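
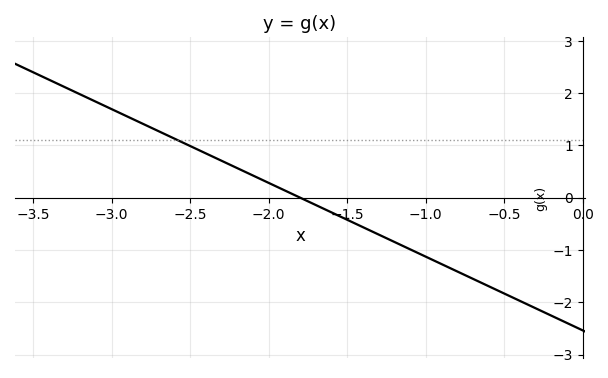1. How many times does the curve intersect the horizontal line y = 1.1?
1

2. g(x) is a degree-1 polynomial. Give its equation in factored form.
y = -1.41(x + 1.8)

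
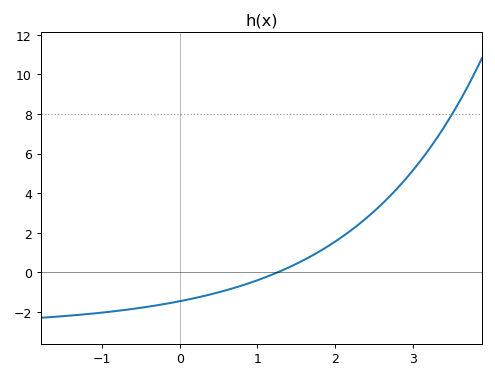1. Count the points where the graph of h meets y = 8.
1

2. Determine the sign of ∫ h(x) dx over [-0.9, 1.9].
negative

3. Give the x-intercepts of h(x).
1.26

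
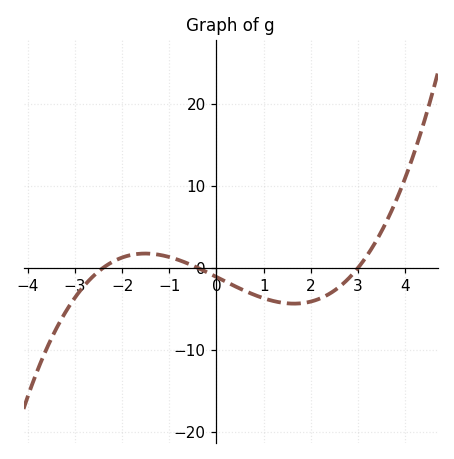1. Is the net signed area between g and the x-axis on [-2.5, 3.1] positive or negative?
negative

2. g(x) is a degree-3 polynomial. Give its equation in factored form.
y = 0.39(x + 2.4)(x + 0.4)(x - 3)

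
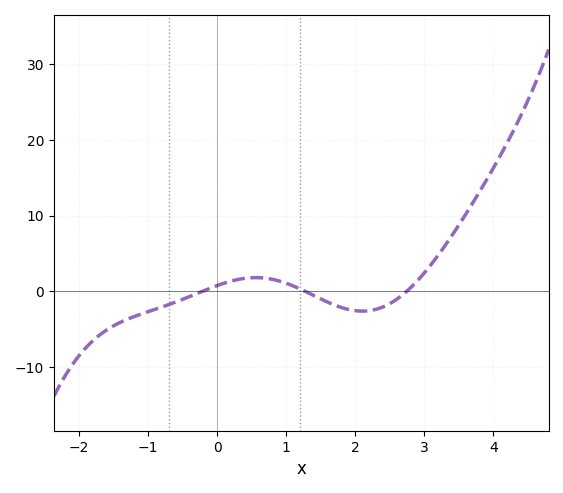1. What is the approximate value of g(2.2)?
-3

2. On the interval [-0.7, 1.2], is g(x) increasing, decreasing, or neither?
neither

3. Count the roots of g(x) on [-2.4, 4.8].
3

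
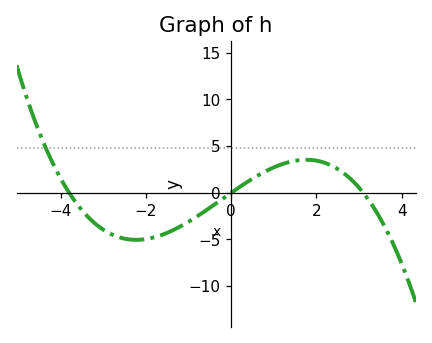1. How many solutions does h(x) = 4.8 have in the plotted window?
1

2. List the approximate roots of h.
-3.8, 0, 3.1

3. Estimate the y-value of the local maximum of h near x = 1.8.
3.54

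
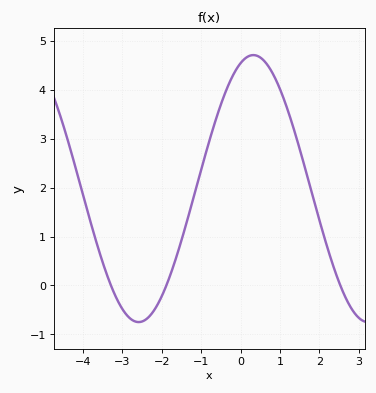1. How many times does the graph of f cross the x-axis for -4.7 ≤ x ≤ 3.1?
3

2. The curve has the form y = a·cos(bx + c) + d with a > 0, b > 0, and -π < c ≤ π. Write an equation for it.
y = 2.73cos(1.08x - 0.352) + 1.98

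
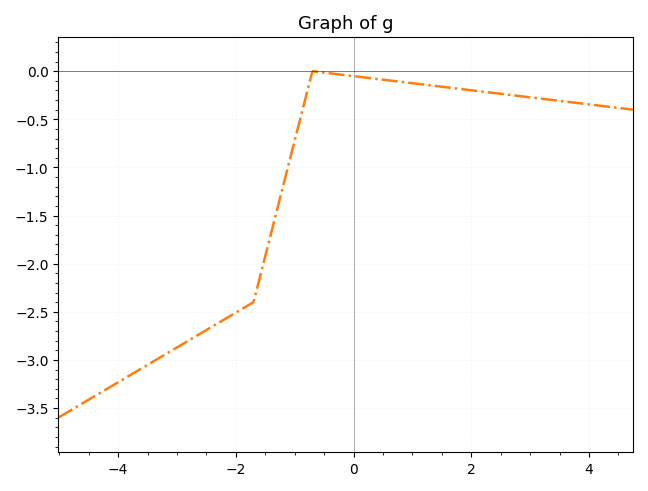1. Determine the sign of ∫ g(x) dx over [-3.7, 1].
negative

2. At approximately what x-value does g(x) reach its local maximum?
-0.6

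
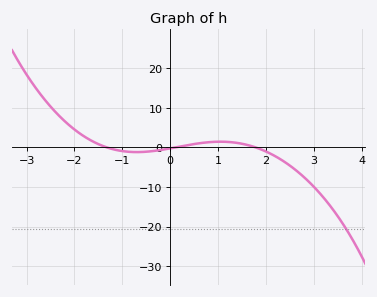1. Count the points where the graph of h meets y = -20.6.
1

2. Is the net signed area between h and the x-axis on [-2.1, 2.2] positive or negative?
positive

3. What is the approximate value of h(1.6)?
1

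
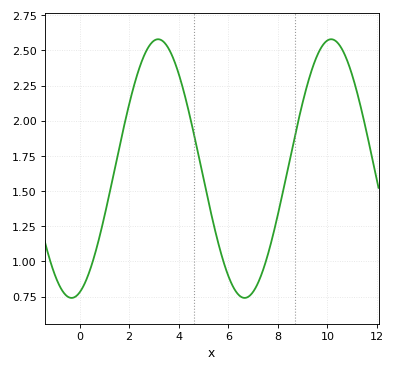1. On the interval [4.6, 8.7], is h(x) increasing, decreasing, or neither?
neither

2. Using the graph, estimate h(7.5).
1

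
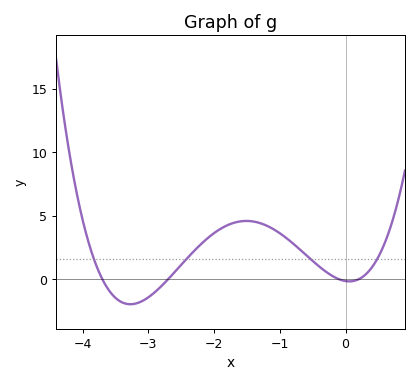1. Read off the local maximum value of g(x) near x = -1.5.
4.59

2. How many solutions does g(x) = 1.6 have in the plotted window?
4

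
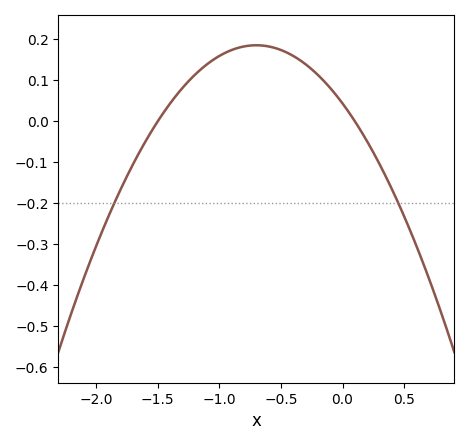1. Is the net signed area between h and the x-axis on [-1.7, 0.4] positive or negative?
positive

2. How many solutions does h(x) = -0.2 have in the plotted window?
2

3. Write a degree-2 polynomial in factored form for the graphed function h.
y = -0.29(x + 1.5)(x - 0.1)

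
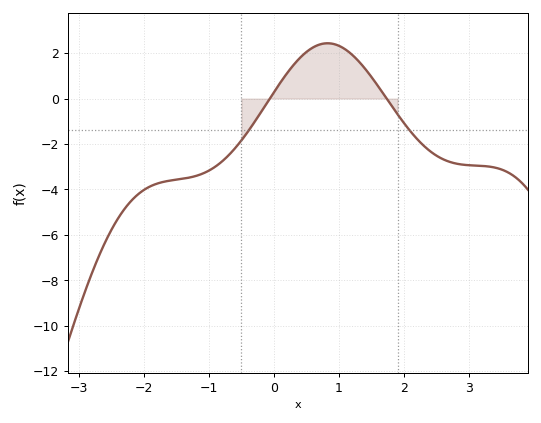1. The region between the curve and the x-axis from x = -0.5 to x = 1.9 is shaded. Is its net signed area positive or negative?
positive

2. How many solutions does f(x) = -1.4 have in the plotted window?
2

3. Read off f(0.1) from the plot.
0.8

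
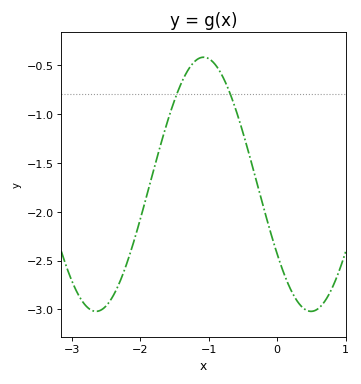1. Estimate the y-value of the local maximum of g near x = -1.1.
-0.4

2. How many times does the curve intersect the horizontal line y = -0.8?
2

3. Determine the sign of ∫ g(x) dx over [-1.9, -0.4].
negative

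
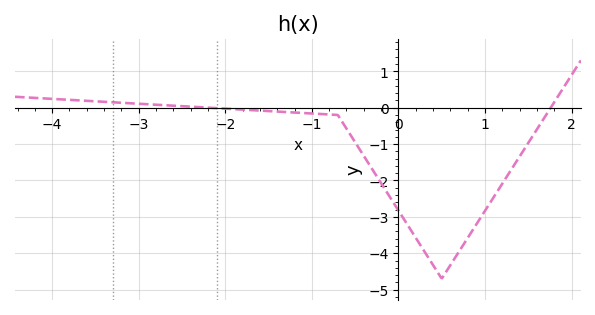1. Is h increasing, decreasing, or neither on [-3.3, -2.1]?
decreasing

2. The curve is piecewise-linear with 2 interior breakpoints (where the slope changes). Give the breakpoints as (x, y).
(-0.7, -0.2); (0.5, -4.7)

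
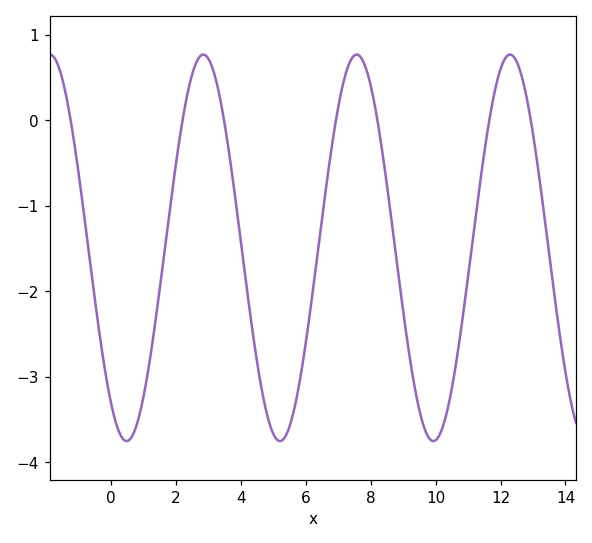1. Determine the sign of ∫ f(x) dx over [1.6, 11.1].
negative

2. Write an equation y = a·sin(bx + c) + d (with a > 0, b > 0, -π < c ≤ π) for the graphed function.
y = 2.26sin(1.3x - 2.2) - 1.49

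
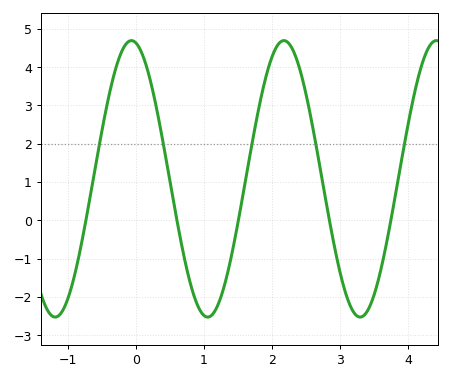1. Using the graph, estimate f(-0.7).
0.366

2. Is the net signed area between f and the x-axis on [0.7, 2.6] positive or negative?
positive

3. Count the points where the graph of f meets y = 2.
5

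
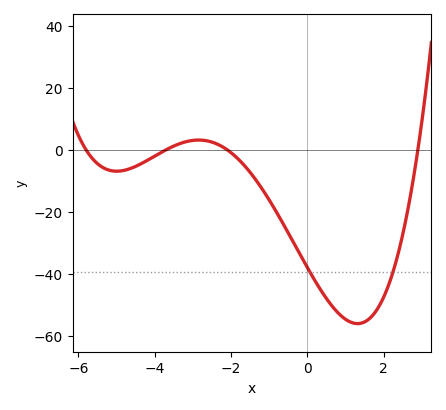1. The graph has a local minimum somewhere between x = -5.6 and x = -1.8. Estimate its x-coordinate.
-5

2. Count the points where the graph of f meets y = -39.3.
2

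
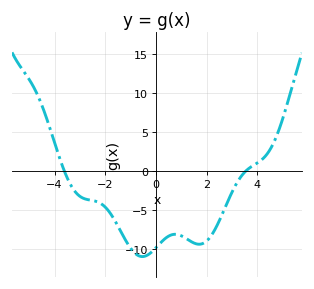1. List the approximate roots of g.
-3.61, 3.55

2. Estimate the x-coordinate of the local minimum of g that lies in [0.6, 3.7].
1.71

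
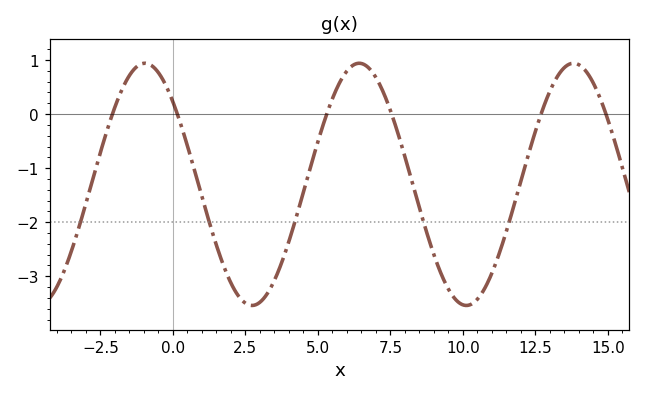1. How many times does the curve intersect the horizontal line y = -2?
5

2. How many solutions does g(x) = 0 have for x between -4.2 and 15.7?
6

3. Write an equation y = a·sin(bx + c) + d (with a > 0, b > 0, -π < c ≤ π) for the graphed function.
y = 2.24sin(0.85x + 2.4) - 1.3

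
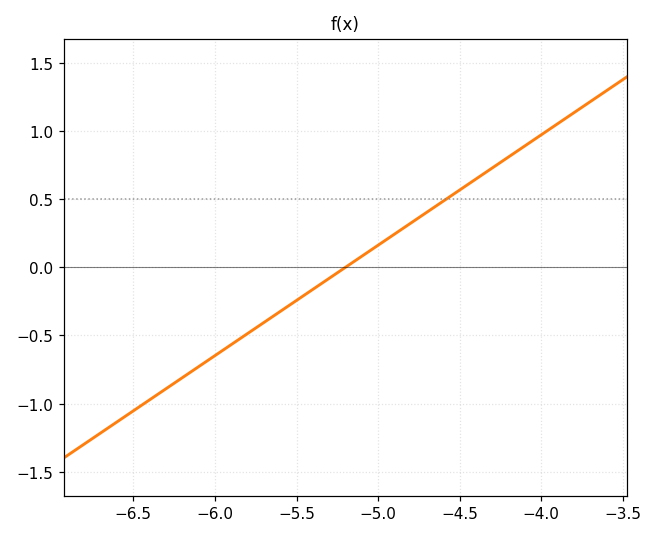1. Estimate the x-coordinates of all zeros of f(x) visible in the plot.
-5.2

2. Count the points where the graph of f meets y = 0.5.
1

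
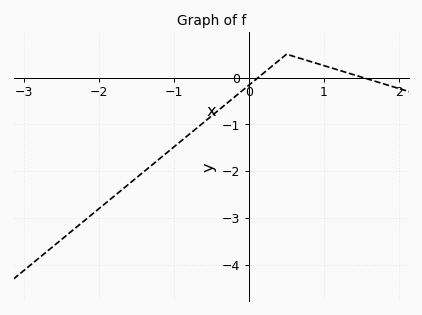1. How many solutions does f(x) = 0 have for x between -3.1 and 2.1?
2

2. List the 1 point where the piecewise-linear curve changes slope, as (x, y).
(0.5, 0.5)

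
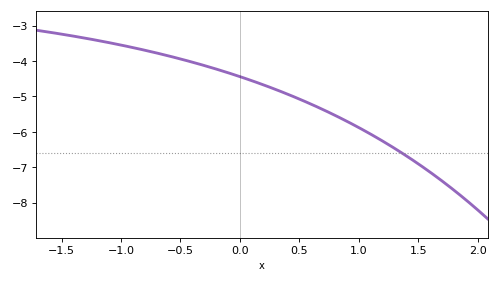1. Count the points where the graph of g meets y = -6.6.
1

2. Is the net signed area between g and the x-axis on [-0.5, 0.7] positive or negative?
negative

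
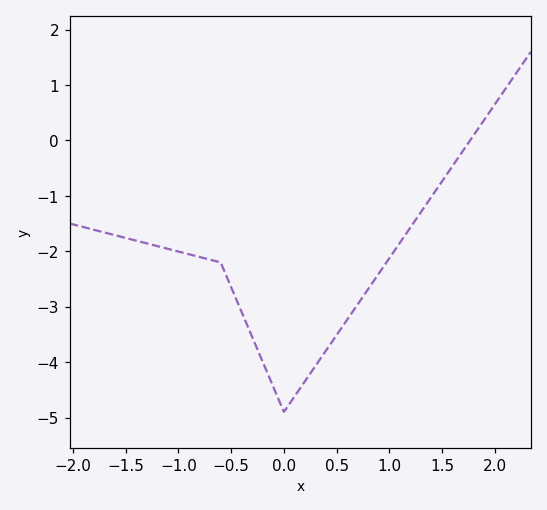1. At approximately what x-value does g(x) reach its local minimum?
0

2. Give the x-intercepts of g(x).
1.8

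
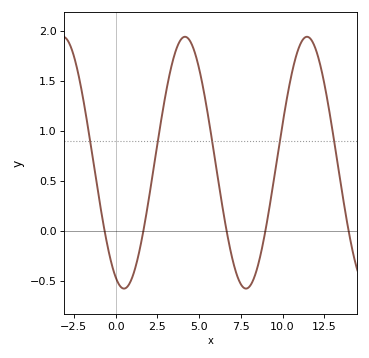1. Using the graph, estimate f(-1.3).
0.653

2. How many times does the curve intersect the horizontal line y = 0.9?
5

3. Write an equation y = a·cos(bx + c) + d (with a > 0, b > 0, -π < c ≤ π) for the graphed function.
y = 1.26cos(0.86x + 2.71) + 0.68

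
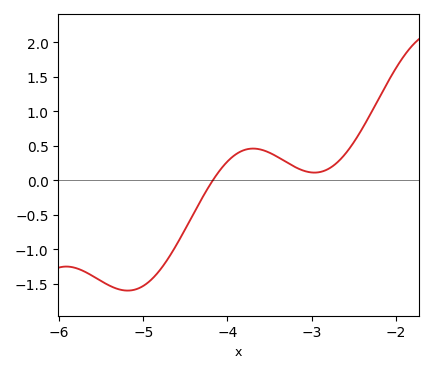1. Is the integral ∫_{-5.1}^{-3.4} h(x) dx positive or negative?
negative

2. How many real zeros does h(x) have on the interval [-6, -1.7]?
1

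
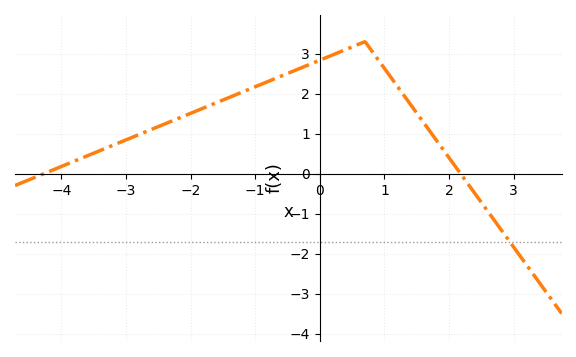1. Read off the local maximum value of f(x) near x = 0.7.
3.3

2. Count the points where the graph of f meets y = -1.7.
1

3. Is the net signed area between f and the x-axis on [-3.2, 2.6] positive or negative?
positive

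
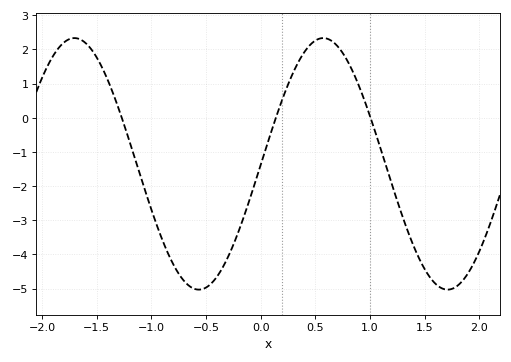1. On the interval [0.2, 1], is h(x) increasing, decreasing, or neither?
neither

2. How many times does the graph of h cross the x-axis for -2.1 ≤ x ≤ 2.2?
3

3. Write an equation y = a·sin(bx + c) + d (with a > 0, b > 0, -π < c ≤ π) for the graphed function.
y = 3.68sin(2.8x - 0.01) - 1.35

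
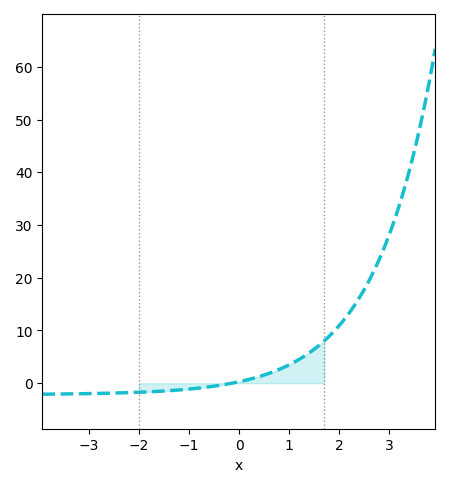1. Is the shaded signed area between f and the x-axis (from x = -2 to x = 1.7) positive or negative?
positive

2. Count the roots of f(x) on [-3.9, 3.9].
1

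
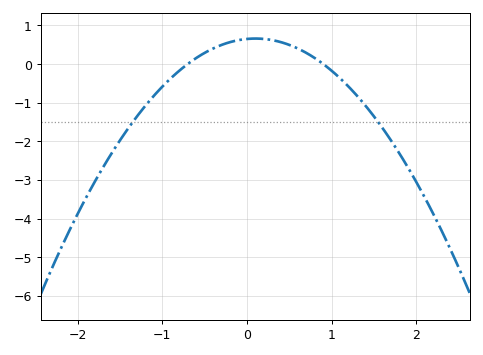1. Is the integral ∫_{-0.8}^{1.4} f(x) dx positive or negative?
positive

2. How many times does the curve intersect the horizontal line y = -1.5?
2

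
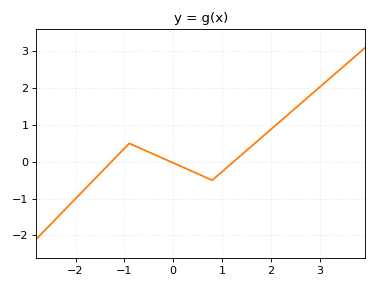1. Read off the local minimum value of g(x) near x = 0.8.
-0.5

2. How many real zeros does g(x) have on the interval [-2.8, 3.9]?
3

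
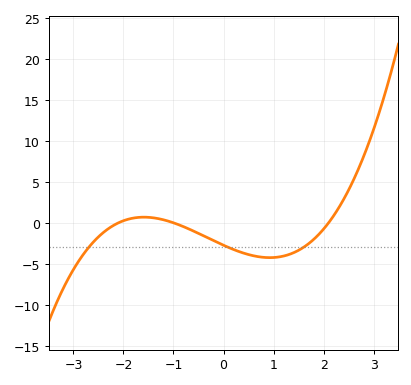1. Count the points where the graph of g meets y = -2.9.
3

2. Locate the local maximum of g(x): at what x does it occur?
-1.6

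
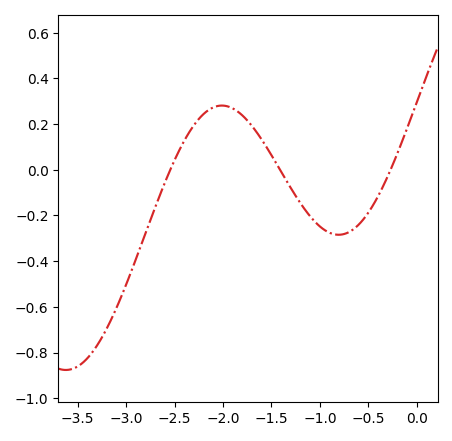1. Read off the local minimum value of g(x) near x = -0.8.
-0.28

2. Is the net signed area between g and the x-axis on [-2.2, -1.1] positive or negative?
positive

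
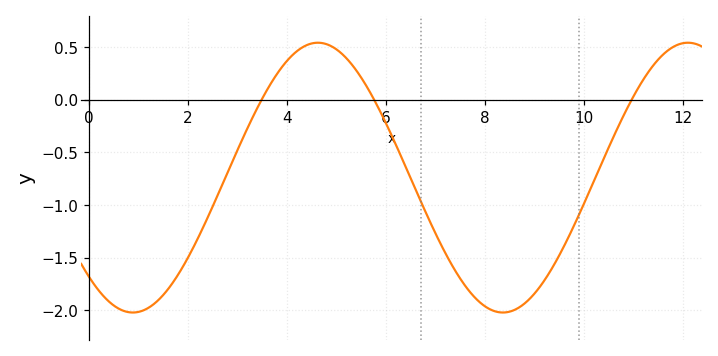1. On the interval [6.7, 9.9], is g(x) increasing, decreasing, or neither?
neither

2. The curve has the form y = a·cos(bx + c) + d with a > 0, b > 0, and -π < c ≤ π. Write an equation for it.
y = 1.28cos(0.84x + 2.4) - 0.74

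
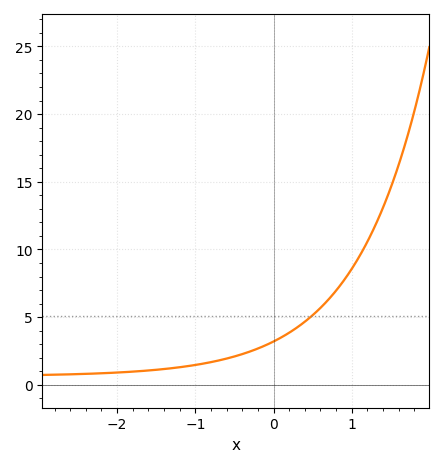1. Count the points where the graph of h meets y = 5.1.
1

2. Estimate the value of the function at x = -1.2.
1.3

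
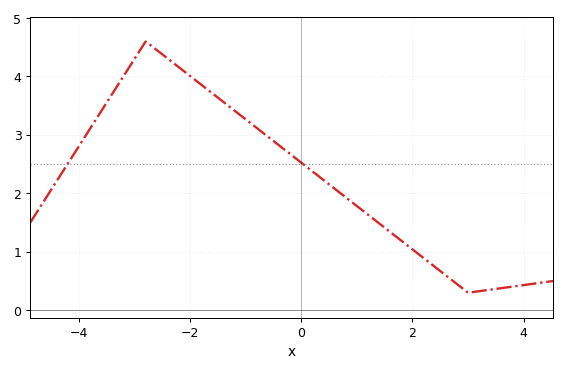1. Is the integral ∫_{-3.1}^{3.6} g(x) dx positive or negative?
positive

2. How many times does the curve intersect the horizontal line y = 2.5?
2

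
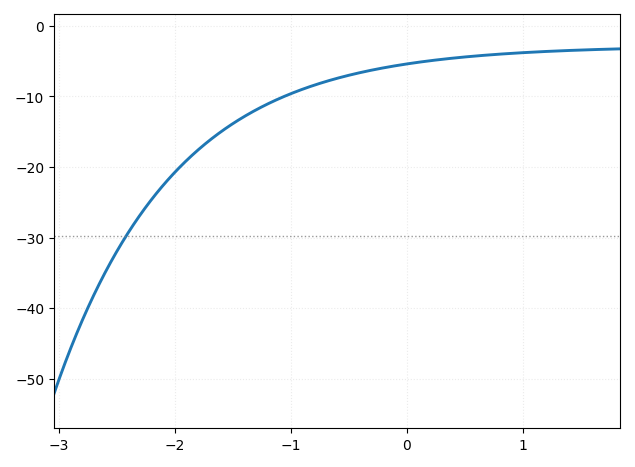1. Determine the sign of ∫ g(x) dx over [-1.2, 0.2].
negative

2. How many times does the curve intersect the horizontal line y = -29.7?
1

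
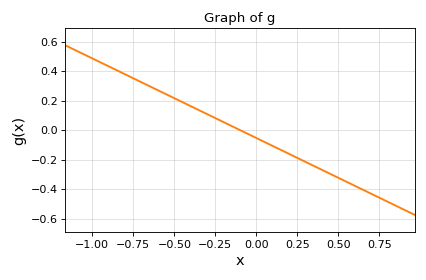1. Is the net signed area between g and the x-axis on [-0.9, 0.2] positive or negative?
positive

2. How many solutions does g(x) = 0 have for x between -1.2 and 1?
1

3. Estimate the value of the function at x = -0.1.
0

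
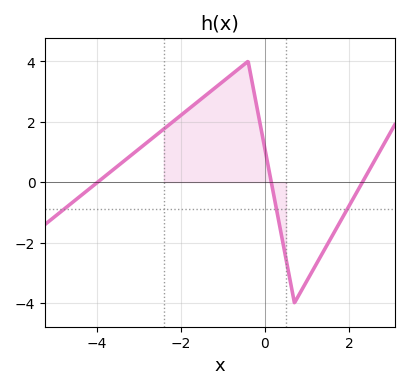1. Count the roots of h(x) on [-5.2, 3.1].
3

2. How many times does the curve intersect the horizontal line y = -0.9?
3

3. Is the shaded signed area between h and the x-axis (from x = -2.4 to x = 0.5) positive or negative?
positive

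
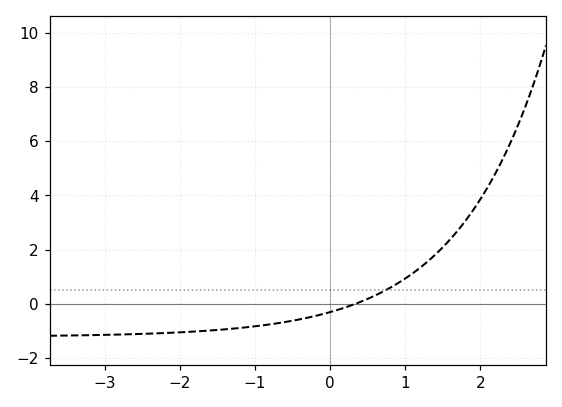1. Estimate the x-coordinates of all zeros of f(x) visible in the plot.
0.3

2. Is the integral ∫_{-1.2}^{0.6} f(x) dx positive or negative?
negative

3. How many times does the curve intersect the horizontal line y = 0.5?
1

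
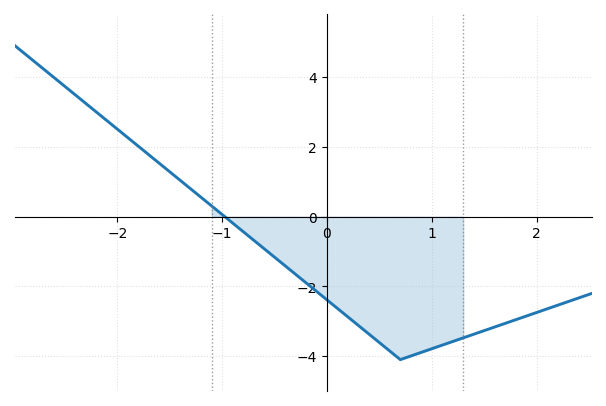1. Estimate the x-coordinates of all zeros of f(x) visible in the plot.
-0.974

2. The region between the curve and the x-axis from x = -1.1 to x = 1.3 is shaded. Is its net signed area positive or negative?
negative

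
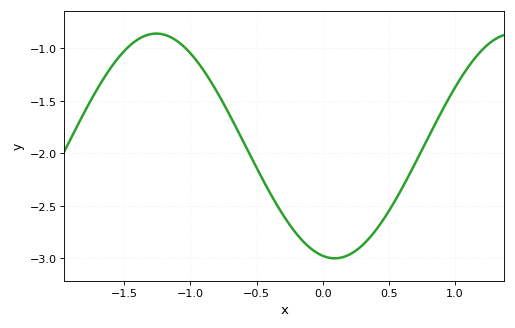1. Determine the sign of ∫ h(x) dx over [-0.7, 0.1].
negative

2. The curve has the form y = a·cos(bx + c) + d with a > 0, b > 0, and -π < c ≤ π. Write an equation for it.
y = 1.07cos(2.3x + 2.9) - 1.93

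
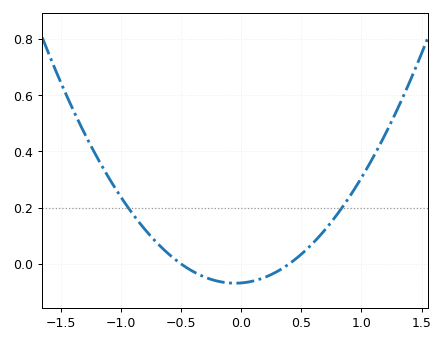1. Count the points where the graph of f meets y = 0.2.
2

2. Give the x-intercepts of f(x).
-0.5, 0.4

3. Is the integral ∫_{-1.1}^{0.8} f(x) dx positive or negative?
positive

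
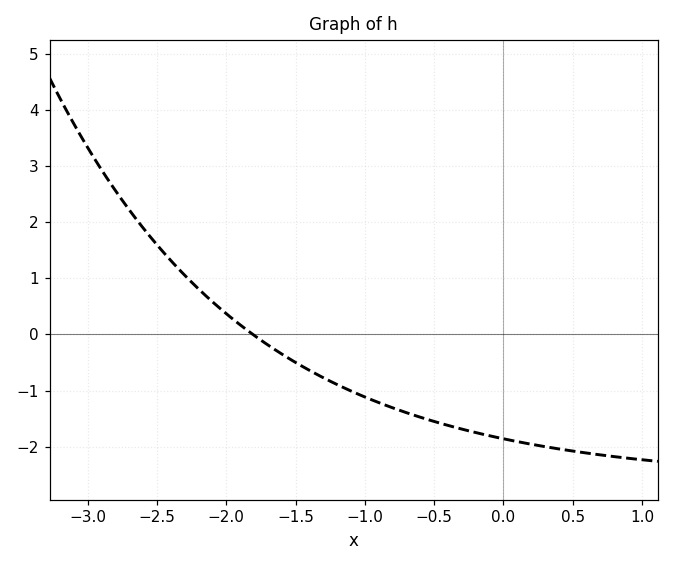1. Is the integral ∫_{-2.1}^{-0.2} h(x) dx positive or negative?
negative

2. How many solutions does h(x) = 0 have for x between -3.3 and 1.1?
1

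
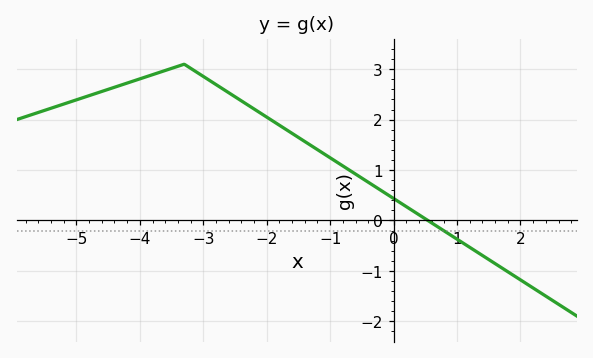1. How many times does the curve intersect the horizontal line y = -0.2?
1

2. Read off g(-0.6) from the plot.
0.9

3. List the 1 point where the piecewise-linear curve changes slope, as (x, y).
(-3.3, 3.1)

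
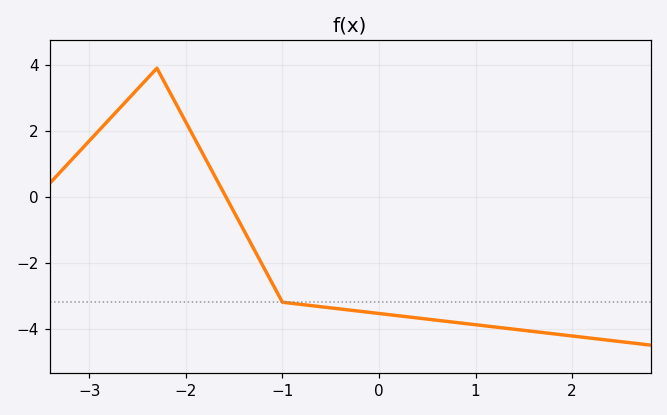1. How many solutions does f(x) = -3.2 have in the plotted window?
1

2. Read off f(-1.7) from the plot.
0.6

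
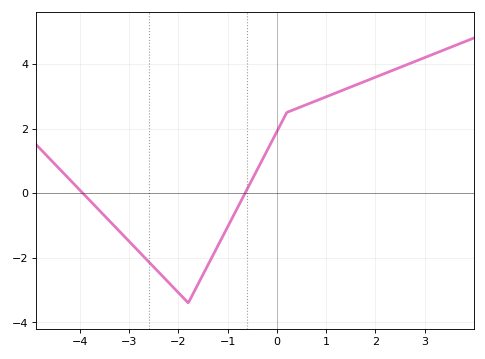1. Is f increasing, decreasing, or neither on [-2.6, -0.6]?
neither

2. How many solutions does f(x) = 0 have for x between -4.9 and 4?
2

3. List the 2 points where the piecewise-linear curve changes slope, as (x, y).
(-1.8, -3.4); (0.2, 2.5)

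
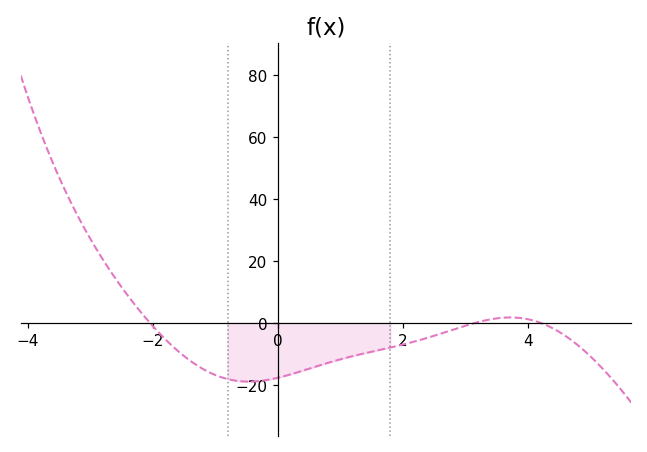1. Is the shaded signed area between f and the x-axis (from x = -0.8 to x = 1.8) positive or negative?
negative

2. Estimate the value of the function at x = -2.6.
14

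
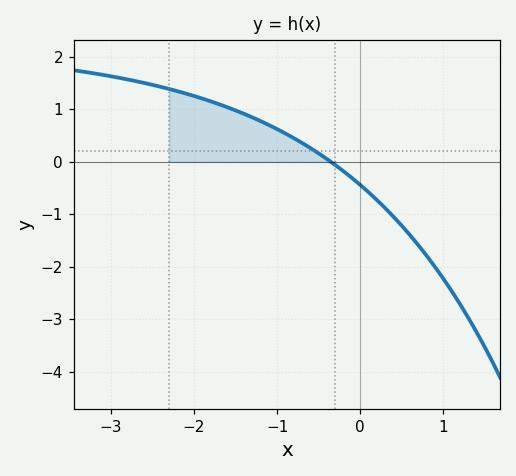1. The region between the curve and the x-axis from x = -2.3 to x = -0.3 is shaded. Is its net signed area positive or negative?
positive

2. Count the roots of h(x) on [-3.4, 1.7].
1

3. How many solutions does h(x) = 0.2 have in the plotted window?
1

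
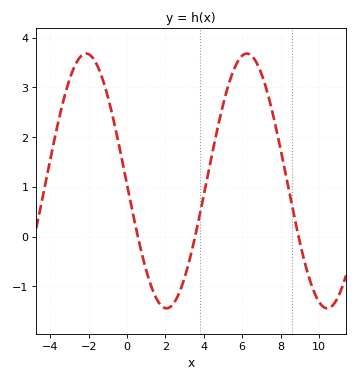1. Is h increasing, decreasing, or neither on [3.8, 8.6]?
neither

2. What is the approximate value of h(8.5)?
0.807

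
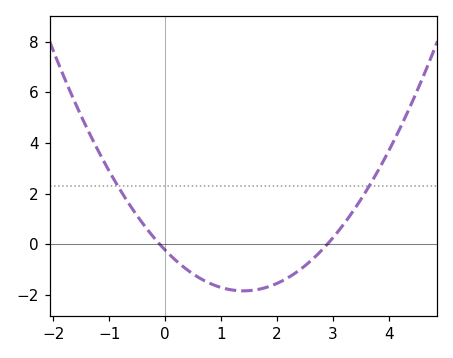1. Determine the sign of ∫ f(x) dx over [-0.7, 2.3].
negative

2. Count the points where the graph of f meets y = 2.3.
2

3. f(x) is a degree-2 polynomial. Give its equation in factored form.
y = 0.82(x + 0.1)(x - 2.9)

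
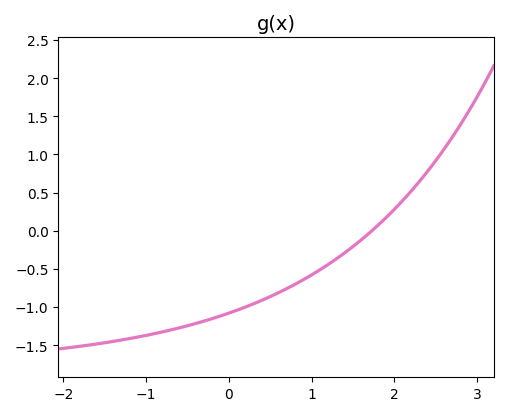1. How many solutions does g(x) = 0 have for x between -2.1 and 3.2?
1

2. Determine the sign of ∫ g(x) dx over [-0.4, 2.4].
negative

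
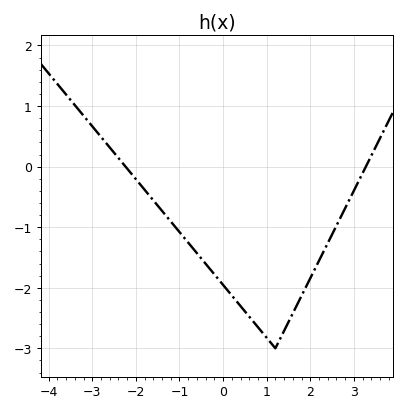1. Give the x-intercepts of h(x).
-2.2, 3.2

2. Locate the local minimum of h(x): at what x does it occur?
1.2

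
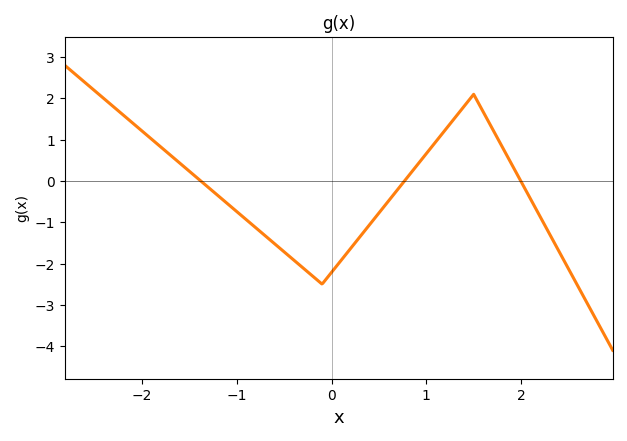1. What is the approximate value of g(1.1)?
1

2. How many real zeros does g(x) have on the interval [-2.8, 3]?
3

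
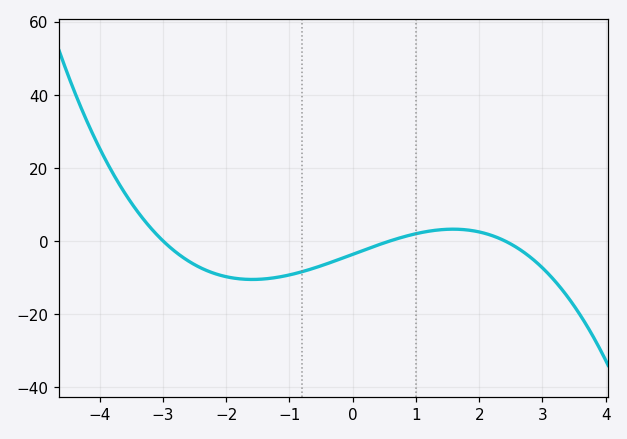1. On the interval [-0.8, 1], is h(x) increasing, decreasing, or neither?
increasing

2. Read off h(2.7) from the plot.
-4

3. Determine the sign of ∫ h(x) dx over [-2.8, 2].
negative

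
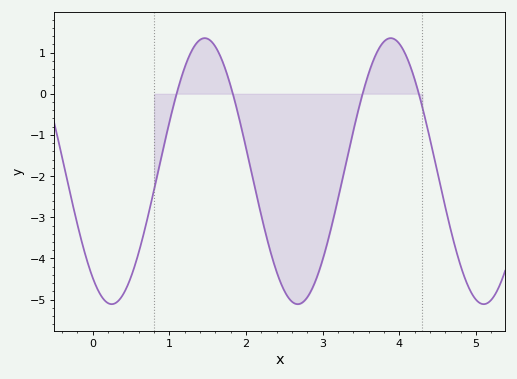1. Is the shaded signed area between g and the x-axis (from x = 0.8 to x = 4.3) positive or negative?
negative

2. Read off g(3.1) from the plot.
-3.3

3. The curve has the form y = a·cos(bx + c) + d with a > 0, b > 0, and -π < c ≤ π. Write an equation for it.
y = 3.23cos(2.6x + 2.5) - 1.88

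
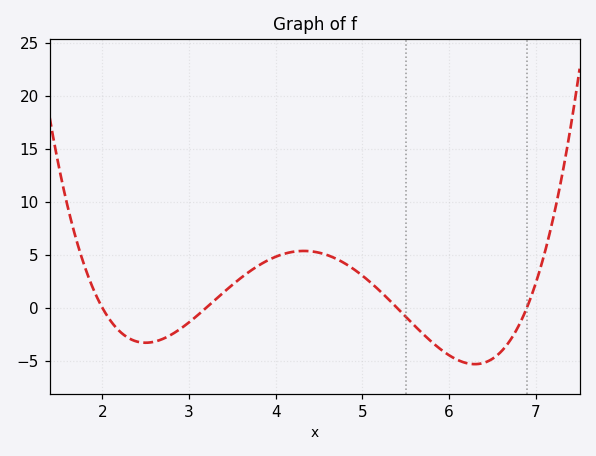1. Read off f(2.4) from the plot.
-3.2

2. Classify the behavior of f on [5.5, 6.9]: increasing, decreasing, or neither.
neither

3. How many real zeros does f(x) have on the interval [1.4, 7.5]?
4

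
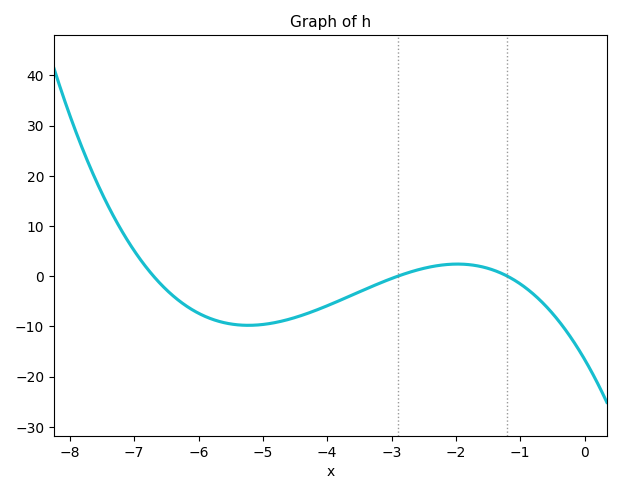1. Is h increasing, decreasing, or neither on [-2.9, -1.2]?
neither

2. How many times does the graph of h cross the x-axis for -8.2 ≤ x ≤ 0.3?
3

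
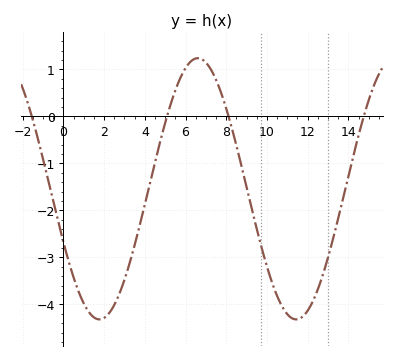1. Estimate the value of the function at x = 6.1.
1.09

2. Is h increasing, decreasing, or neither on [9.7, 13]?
neither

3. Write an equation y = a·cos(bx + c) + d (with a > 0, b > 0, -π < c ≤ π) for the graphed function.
y = 2.78cos(0.65x + 1.99) - 1.54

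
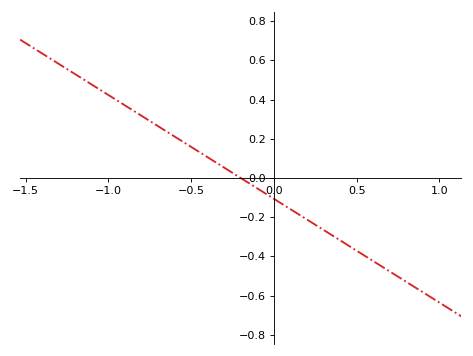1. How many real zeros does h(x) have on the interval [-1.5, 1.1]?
1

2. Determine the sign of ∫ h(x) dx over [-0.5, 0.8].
negative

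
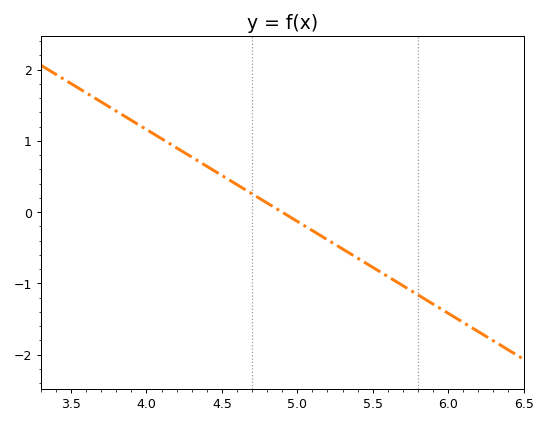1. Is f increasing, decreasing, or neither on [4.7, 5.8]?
decreasing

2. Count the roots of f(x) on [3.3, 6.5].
1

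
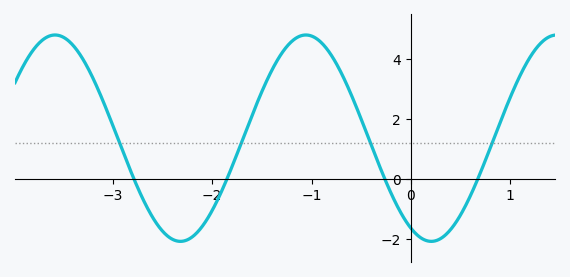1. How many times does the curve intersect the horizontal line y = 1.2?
4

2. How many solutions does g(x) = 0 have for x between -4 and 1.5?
4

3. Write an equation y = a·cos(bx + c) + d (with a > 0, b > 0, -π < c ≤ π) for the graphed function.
y = 3.43cos(2.5x + 2.6) + 1.36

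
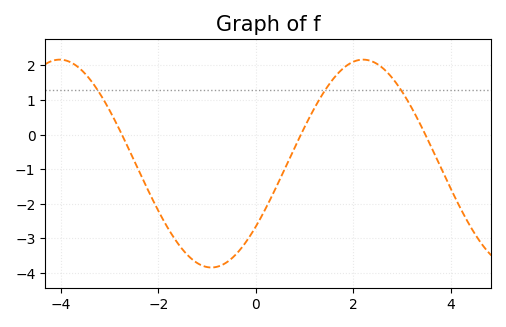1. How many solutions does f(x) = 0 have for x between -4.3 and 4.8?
3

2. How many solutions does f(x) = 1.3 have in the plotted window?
3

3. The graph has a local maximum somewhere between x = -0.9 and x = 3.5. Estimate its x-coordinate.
2.2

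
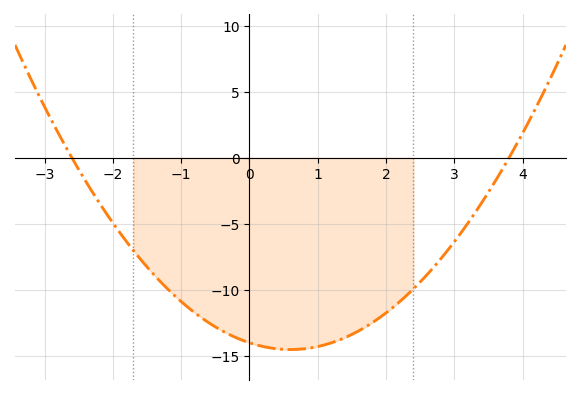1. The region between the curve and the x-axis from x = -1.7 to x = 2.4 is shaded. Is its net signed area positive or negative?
negative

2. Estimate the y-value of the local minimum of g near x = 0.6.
-14.5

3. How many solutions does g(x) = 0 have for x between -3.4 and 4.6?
2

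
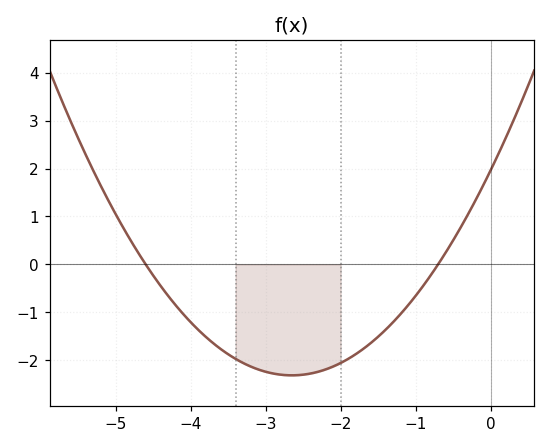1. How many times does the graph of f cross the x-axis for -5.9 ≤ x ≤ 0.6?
2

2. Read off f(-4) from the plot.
-1.2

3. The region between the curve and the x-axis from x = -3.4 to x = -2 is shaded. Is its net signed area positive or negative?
negative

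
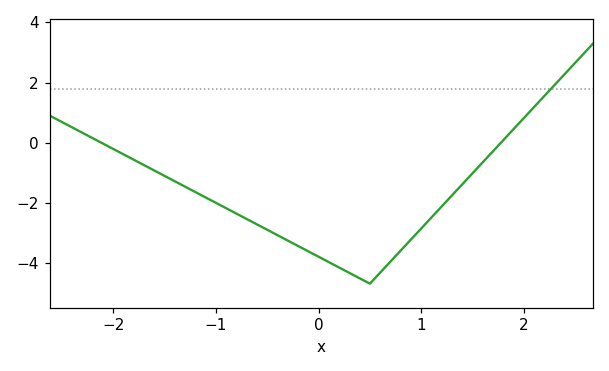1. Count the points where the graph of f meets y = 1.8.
1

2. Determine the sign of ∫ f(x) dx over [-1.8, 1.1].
negative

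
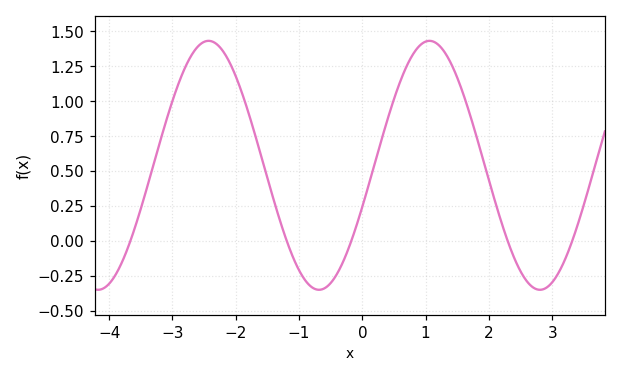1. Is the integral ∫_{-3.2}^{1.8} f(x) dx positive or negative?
positive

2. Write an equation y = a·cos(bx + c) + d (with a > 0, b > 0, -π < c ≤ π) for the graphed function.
y = 0.89cos(1.8x - 1.91) + 0.54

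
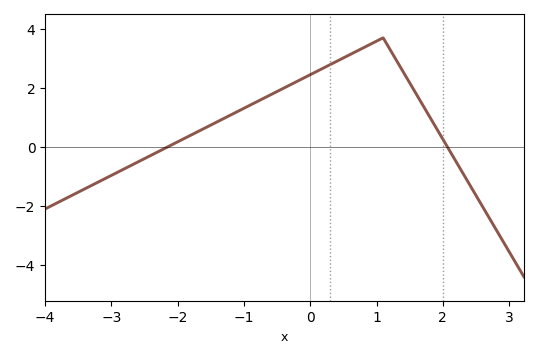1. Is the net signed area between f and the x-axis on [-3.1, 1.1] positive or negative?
positive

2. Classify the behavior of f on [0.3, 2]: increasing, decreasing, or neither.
neither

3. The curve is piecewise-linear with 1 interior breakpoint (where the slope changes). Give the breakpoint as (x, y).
(1.1, 3.7)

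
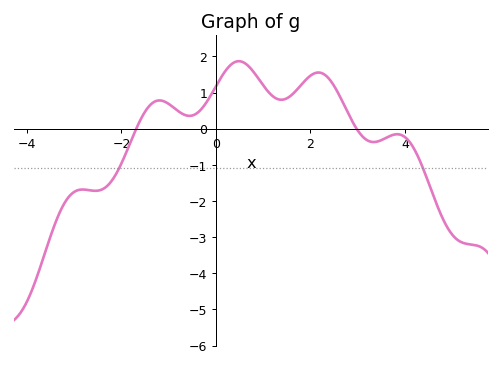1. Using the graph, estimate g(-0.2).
0.73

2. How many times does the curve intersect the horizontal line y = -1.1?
2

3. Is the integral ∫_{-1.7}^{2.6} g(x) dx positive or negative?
positive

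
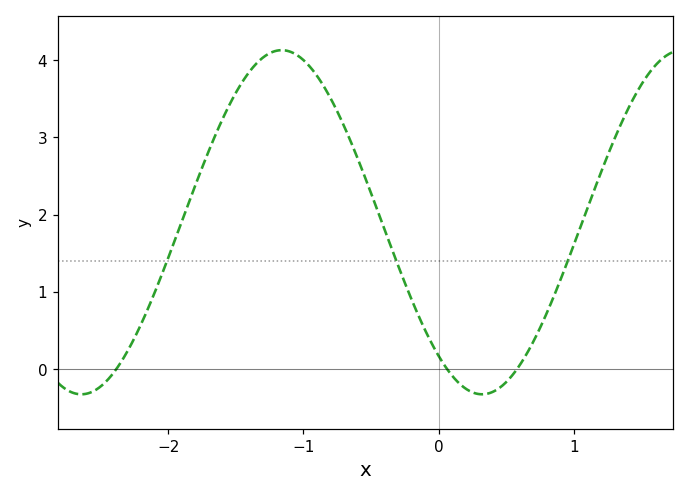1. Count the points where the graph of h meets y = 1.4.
3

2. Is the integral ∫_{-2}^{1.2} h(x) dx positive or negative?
positive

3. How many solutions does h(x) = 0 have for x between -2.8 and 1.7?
3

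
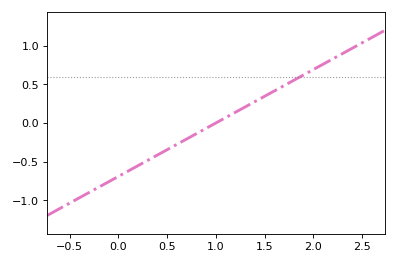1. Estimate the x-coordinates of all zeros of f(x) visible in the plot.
1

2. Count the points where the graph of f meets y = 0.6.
1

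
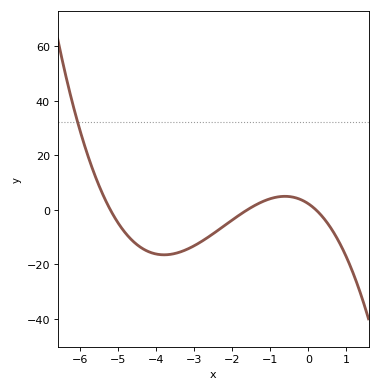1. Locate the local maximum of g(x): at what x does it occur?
-0.6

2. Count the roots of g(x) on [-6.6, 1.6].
3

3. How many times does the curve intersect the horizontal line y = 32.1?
1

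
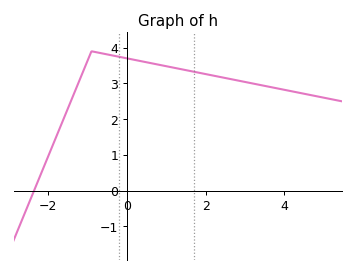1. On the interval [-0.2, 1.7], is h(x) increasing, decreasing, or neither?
decreasing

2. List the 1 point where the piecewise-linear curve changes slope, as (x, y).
(-0.9, 3.9)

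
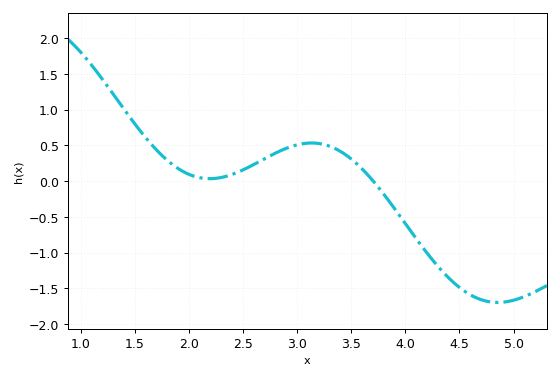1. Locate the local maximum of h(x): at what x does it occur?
3.1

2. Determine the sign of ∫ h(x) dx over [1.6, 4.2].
positive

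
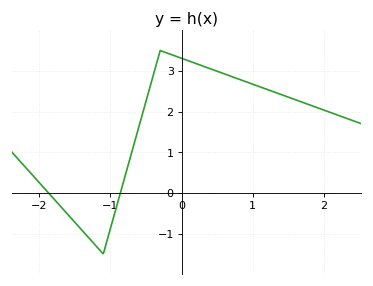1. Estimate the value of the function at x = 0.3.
3.1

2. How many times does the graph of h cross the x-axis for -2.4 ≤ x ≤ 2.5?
2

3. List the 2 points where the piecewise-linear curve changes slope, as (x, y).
(-1.1, -1.5); (-0.3, 3.5)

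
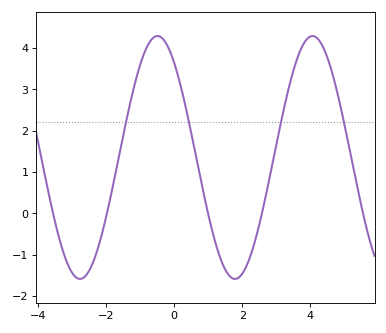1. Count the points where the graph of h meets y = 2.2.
4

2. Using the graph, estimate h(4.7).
3.2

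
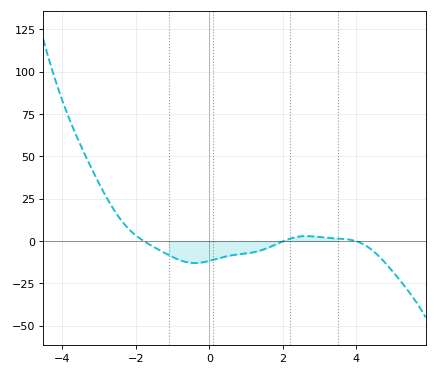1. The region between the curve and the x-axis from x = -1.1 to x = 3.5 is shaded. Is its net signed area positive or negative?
negative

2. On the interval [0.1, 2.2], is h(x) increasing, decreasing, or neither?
increasing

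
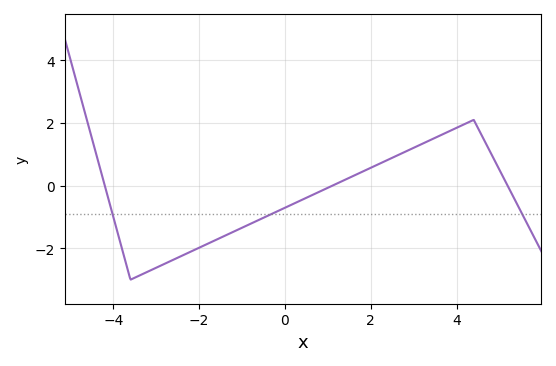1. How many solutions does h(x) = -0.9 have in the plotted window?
3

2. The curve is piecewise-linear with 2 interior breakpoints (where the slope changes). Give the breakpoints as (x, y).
(-3.6, -3); (4.4, 2.1)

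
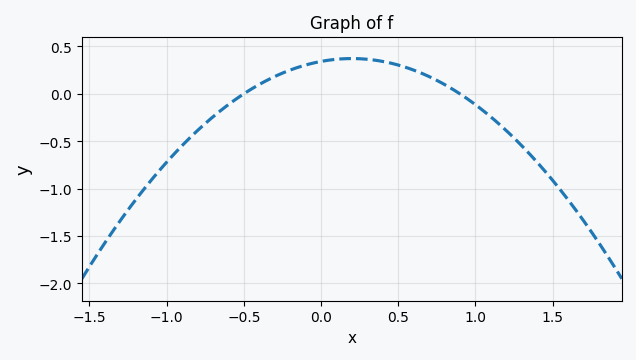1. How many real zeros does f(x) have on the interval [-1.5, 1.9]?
2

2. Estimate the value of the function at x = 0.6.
0.25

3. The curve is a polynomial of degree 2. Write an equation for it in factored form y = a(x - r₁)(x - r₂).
y = -0.76(x + 0.5)(x - 0.9)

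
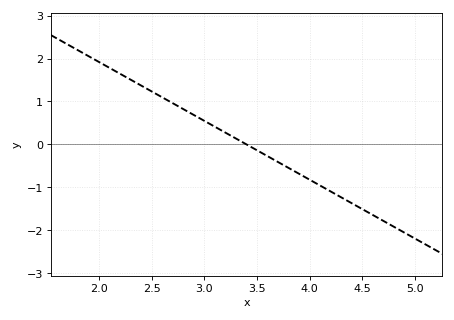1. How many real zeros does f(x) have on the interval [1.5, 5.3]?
1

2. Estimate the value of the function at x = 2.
1.92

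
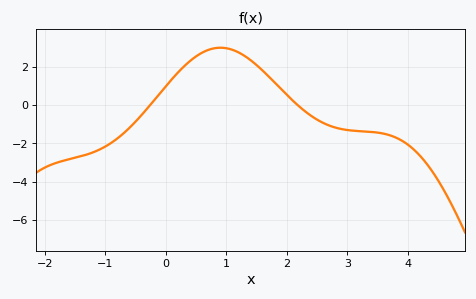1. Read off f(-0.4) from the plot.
-0.512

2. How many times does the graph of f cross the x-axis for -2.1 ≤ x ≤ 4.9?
2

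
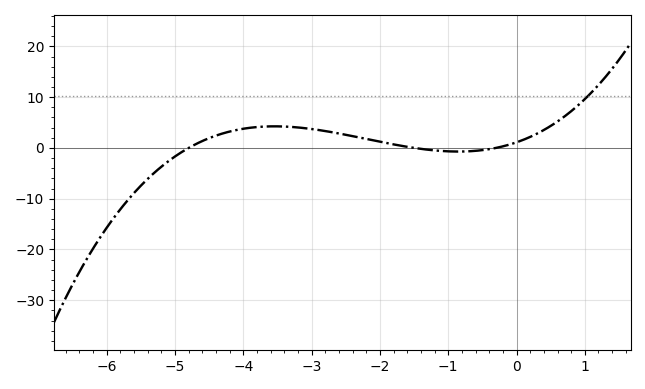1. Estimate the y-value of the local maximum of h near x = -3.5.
4.25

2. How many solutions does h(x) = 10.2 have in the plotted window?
1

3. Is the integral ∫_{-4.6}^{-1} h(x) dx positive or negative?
positive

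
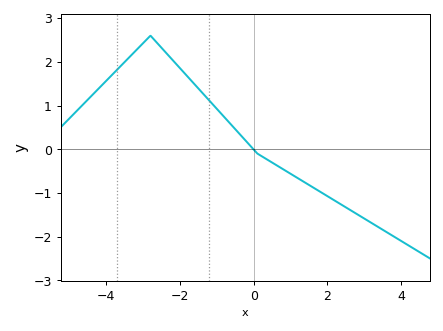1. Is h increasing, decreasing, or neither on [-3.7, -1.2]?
neither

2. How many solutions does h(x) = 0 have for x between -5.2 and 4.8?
1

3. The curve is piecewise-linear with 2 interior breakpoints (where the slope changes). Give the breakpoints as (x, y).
(-2.8, 2.6); (0.1, -0.1)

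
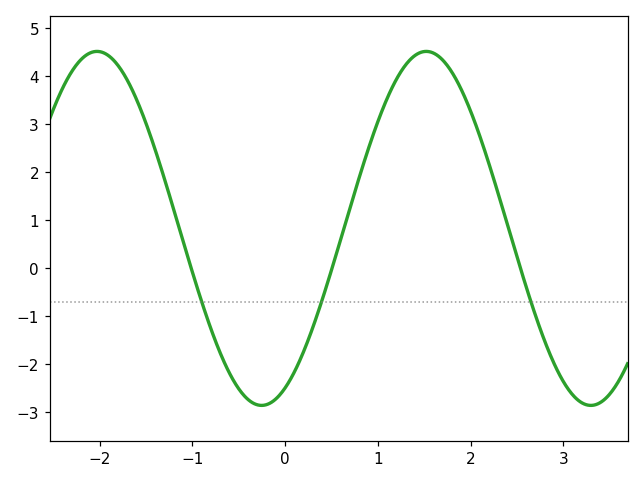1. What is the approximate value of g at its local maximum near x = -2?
4.52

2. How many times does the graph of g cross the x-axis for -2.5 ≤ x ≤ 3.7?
3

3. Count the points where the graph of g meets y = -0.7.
3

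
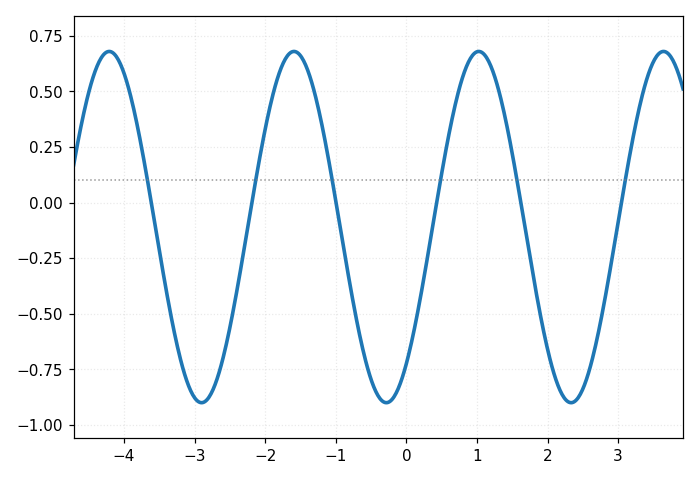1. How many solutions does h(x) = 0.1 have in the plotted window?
6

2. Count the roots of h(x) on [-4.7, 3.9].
6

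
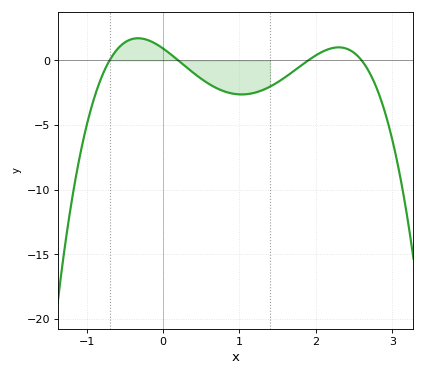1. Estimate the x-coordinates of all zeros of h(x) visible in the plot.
-0.7, 0.2, 1.9, 2.6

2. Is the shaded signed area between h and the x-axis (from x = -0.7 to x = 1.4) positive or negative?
negative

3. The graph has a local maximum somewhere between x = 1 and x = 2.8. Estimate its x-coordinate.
2.3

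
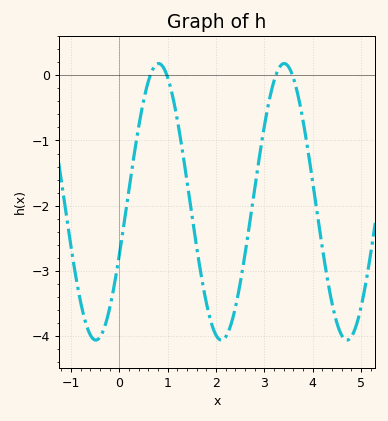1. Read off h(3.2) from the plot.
-0.09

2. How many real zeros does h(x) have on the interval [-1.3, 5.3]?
4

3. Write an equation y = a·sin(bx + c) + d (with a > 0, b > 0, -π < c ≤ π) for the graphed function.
y = 2.12sin(2.42x - 0.4) - 1.94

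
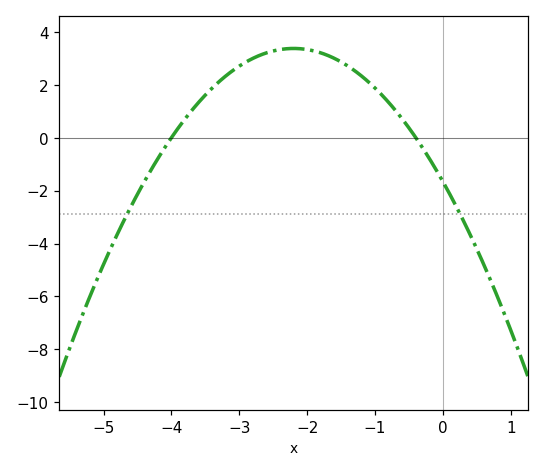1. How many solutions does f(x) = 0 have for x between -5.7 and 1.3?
2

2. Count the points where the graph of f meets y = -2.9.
2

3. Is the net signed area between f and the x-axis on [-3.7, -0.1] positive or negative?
positive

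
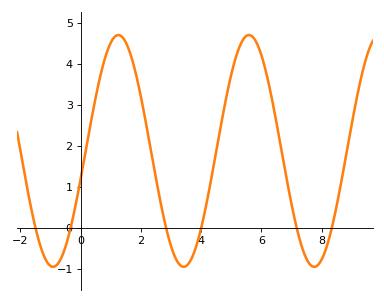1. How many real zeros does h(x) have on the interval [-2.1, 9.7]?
6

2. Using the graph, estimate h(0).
1.18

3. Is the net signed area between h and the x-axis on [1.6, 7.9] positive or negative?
positive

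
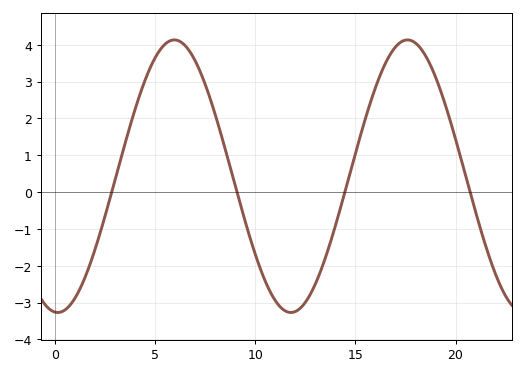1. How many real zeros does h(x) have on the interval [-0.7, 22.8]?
4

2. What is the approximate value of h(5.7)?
4.1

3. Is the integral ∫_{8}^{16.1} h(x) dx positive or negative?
negative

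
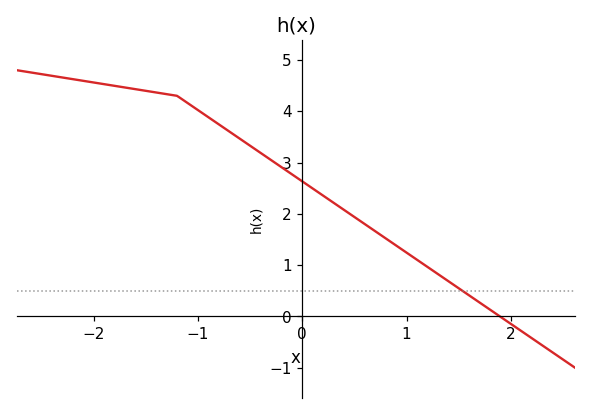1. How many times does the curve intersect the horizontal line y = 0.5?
1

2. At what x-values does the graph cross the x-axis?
1.9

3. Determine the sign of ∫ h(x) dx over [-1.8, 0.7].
positive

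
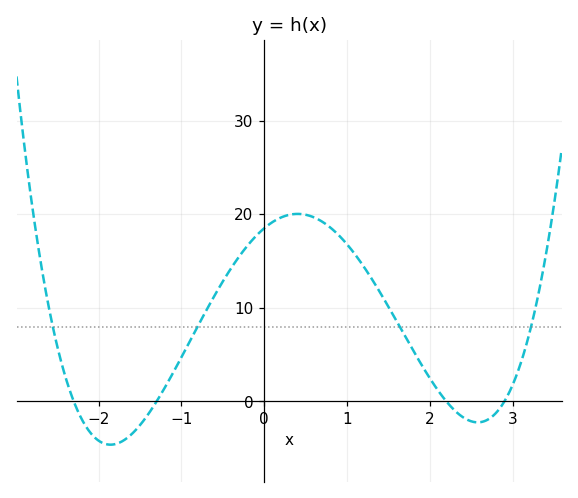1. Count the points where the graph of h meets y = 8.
4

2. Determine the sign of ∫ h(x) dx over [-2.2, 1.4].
positive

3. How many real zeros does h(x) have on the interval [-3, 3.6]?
4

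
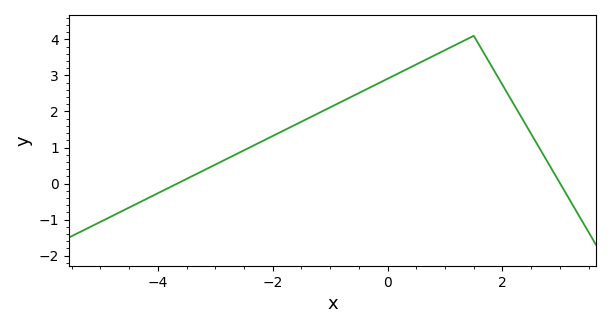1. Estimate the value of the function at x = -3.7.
-0.03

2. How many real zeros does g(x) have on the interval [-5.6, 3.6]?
2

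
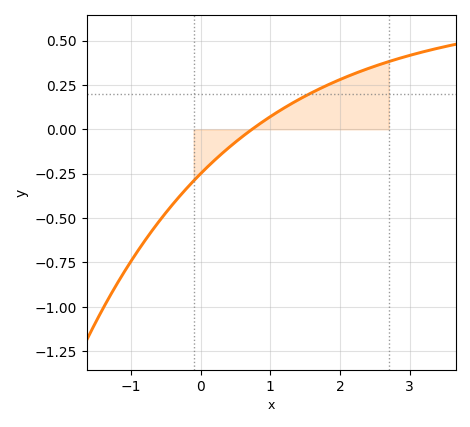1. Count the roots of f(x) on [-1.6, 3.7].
1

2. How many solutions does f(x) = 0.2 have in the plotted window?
1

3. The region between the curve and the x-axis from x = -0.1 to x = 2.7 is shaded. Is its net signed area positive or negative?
positive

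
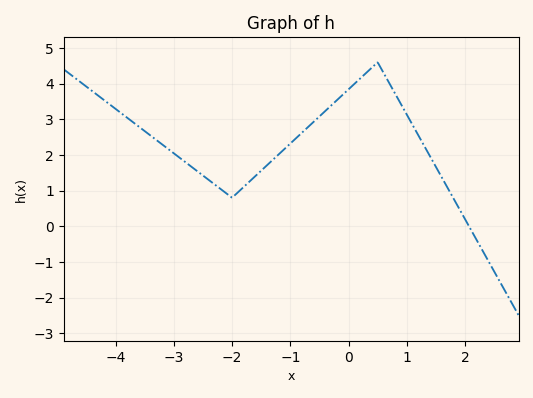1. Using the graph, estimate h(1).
3.13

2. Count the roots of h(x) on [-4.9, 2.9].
1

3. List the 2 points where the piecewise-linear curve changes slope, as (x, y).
(-2, 0.8); (0.5, 4.6)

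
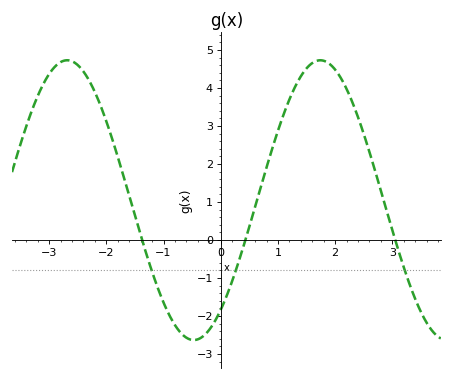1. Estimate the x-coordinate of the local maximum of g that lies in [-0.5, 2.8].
1.74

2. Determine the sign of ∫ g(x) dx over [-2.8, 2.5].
positive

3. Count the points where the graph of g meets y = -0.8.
3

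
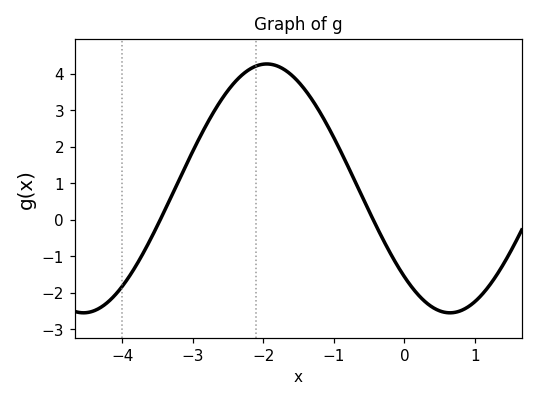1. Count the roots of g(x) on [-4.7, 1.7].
2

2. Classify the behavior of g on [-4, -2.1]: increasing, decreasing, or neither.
increasing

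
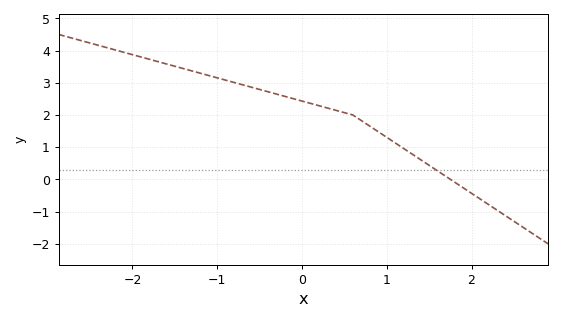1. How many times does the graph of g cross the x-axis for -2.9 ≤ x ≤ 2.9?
1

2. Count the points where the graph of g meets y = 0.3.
1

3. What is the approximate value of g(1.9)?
-0.3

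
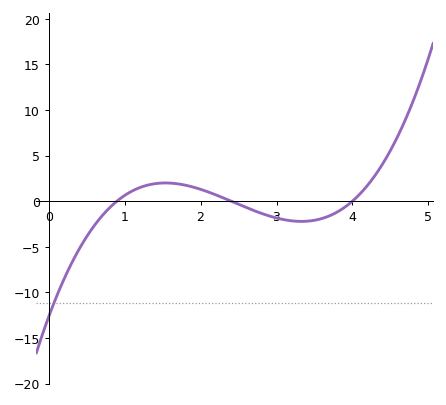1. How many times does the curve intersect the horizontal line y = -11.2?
1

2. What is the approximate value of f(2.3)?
0.35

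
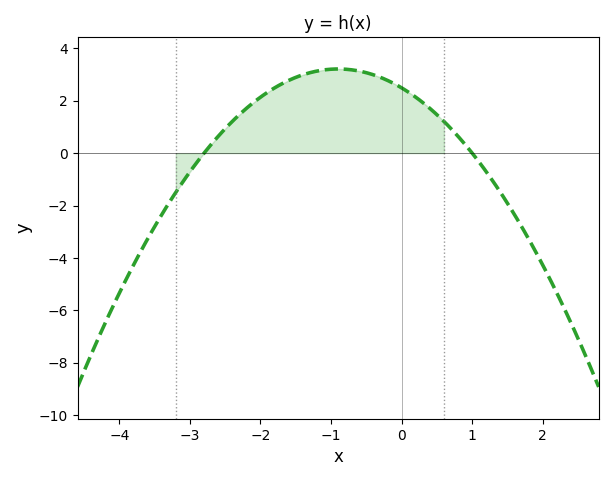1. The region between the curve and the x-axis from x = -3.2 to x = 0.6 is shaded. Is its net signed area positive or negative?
positive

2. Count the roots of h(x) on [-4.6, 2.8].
2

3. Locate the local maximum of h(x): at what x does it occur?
-0.9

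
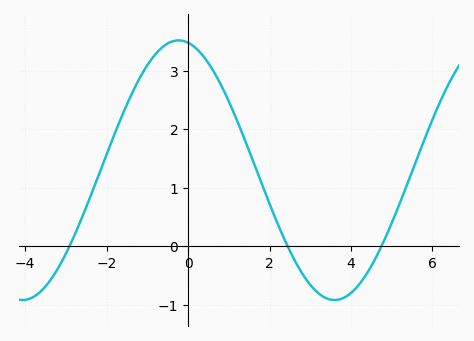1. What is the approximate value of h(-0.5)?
3.47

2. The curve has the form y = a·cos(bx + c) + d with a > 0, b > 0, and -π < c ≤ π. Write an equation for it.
y = 2.22cos(0.82x + 0.192) + 1.3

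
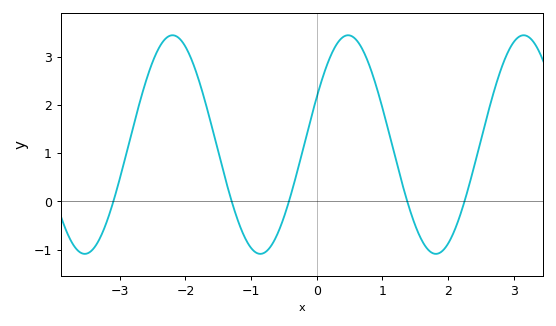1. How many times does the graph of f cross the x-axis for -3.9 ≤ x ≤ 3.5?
5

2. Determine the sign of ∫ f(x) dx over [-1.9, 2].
positive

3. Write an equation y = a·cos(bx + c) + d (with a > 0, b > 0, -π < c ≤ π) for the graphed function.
y = 2.27cos(2.35x - 1.12) + 1.18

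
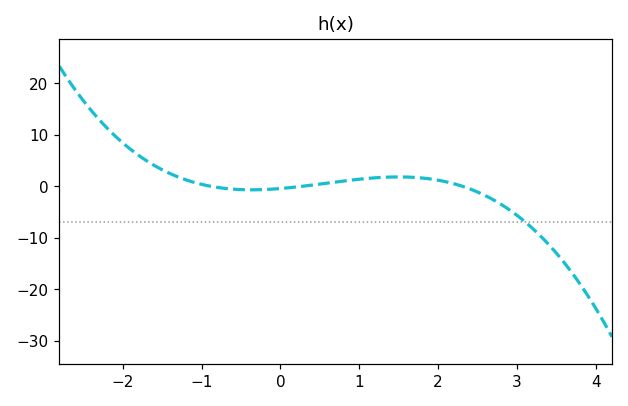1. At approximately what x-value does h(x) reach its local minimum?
-0.4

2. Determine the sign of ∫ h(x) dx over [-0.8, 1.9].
positive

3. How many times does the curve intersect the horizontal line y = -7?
1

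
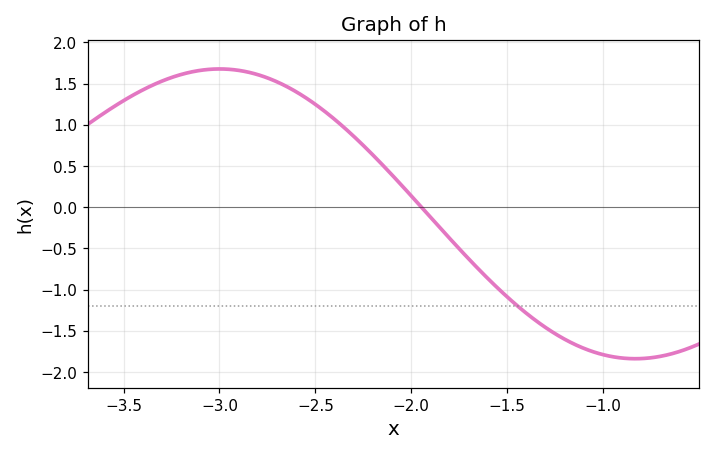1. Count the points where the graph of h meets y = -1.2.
1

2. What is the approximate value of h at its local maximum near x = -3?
1.68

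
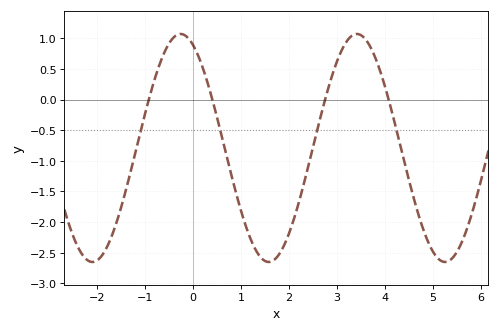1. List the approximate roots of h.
-1, 0.4, 2.8, 4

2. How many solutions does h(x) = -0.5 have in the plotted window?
4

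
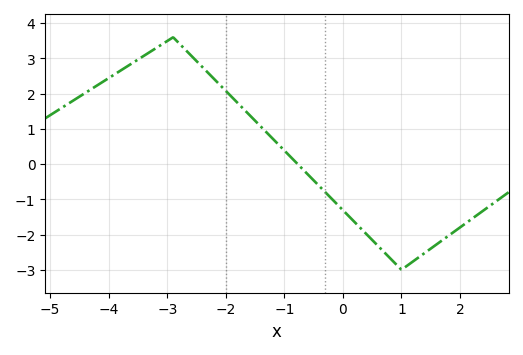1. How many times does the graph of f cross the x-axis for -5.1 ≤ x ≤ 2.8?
1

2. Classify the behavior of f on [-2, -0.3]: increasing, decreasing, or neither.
decreasing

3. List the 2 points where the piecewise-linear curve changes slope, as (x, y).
(-2.9, 3.6); (1, -3)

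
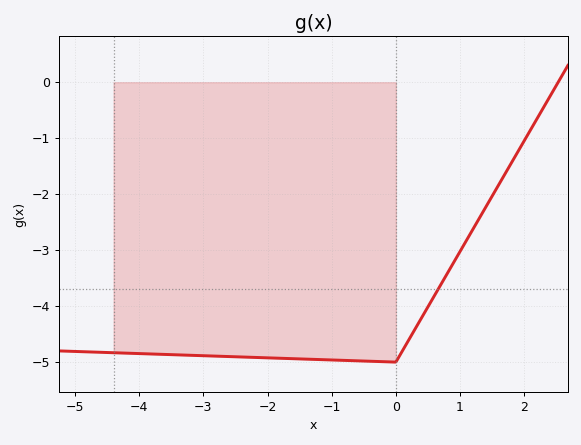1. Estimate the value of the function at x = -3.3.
-4.87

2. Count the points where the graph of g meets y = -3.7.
1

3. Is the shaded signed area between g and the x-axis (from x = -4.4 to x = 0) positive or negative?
negative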